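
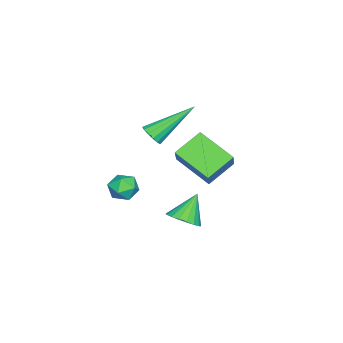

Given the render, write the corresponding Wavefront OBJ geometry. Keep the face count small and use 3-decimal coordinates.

v 2.419 -1.042 1.168
v 2.902 -1.003 1.572
v 2.518 -2.057 1.148
v 3.001 -2.018 1.552
v 2.417 -1.884 1.746
v 2.355 -1.256 1.759
v 3.065 -1.804 0.961
v 3.003 -1.176 0.974
v 3.301 -1.474 1.444
v 2.901 -1.523 1.929
v 2.519 -1.537 0.791
v 2.119 -1.586 1.276
v 0.856 -0.009 -1.16
v 1.232 0.563 -1.017
v 0.104 0.229 -0.14
v 1.01 0.672 -1.206
v 0.757 0.646 -1.386
v 0.524 0.491 -1.521
v 0.356 0.236 -1.585
v 0.288 -0.067 -1.565
v 0.332 -0.359 -1.465
v 0.479 -0.581 -1.304
v 0.702 -0.69 -1.115
v 0.955 -0.664 -0.935
v 1.188 -0.509 -0.799
v 1.355 -0.254 -0.735
v 1.424 0.049 -0.756
v 1.38 0.341 -0.856
v 1.132 -1.124 3.252
v 1.483 -0.76 3.185
v 0.088 0.104 4.468
v 1.306 -0.721 2.993
v 1.082 -0.789 2.87
v 0.872 -0.948 2.85
v 0.732 -1.154 2.938
v 0.699 -1.352 3.109
v 0.782 -1.489 3.319
v 0.959 -1.528 3.511
v 1.183 -1.459 3.633
v 1.393 -1.301 3.653
v 1.533 -1.095 3.566
v 1.566 -0.897 3.395
v -1.163 -1.142 0.634
v -2.125 -0.538 1.326
v -0.829 0.308 -0.167
v -1.79 0.912 0.526
v -0.25 -0.812 1.614
v -1.211 -0.208 2.307
v 0.085 0.638 0.814
v -0.877 1.242 1.506
f 1 12 6
f 1 6 2
f 1 2 8
f 1 8 11
f 1 11 12
f 2 6 10
f 6 12 5
f 12 11 3
f 11 8 7
f 8 2 9
f 4 10 5
f 4 5 3
f 4 3 7
f 4 7 9
f 4 9 10
f 5 10 6
f 3 5 12
f 7 3 11
f 9 7 8
f 10 9 2
f 14 13 16
f 14 16 15
f 16 13 17
f 16 17 15
f 17 13 18
f 17 18 15
f 18 13 19
f 18 19 15
f 19 13 20
f 19 20 15
f 20 13 21
f 20 21 15
f 21 13 22
f 21 22 15
f 22 13 23
f 22 23 15
f 23 13 24
f 23 24 15
f 24 13 25
f 24 25 15
f 25 13 26
f 25 26 15
f 26 13 27
f 26 27 15
f 27 13 28
f 27 28 15
f 28 13 14
f 28 14 15
f 30 29 32
f 30 32 31
f 32 29 33
f 32 33 31
f 33 29 34
f 33 34 31
f 34 29 35
f 34 35 31
f 35 29 36
f 35 36 31
f 36 29 37
f 36 37 31
f 37 29 38
f 37 38 31
f 38 29 39
f 38 39 31
f 39 29 40
f 39 40 31
f 40 29 41
f 40 41 31
f 41 29 42
f 41 42 31
f 42 29 30
f 42 30 31
f 44 46 43
f 47 44 43
f 43 46 45
f 45 47 43
f 44 50 46
f 48 44 47
f 48 50 44
f 46 50 45
f 49 47 45
f 45 50 49
f 49 48 47
f 50 48 49



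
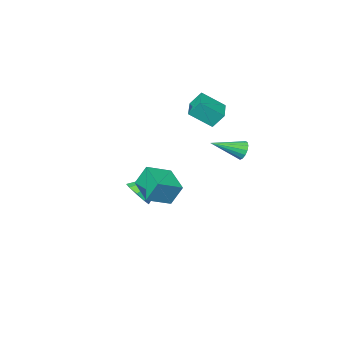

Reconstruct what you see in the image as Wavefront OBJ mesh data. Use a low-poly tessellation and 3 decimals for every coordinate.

v 1.367 -3.534 -4.048
v 1.678 -3.963 -3.504
v 0.053 -3.146 -2.992
v 1.852 -3.474 -3.466
v 1.799 -3.014 -3.702
v 1.544 -2.797 -4.099
v 1.206 -2.924 -4.473
v 0.943 -3.337 -4.648
v 0.879 -3.842 -4.542
v 1.043 -4.203 -4.206
v 1.359 -4.251 -3.796
v 2.962 0.353 -1.517
v 2.62 0.701 -0.553
v 3.336 1.688 -1.866
v 2.995 2.036 -0.902
v 4.065 0.164 -1.058
v 3.724 0.512 -0.094
v 4.44 1.499 -1.407
v 4.098 1.847 -0.443
v 0.204 2.391 0.594
v 0.451 2.519 0.179
v 1.436 1.809 1.146
v 0.476 2.722 0.337
v 0.428 2.837 0.564
v 0.32 2.832 0.799
v 0.181 2.708 0.98
v 0.048 2.5 1.057
v -0.043 2.262 1.01
v -0.068 2.059 0.851
v -0.02 1.945 0.624
v 0.088 1.95 0.389
v 0.227 2.073 0.209
v 0.359 2.281 0.132
v -1.393 -1.705 0.688
v -1.756 -1.343 1.378
v -0.602 -0.742 0.598
v -0.965 -0.379 1.288
v -0.555 -2.321 1.452
v -0.918 -1.958 2.142
v 0.236 -1.357 1.362
v -0.127 -0.995 2.052
f 2 1 4
f 2 4 3
f 4 1 5
f 4 5 3
f 5 1 6
f 5 6 3
f 6 1 7
f 6 7 3
f 7 1 8
f 7 8 3
f 8 1 9
f 8 9 3
f 9 1 10
f 9 10 3
f 10 1 11
f 10 11 3
f 11 1 2
f 11 2 3
f 13 15 12
f 16 13 12
f 12 15 14
f 14 16 12
f 13 19 15
f 17 13 16
f 17 19 13
f 15 19 14
f 18 16 14
f 14 19 18
f 18 17 16
f 19 17 18
f 21 20 23
f 21 23 22
f 23 20 24
f 23 24 22
f 24 20 25
f 24 25 22
f 25 20 26
f 25 26 22
f 26 20 27
f 26 27 22
f 27 20 28
f 27 28 22
f 28 20 29
f 28 29 22
f 29 20 30
f 29 30 22
f 30 20 31
f 30 31 22
f 31 20 32
f 31 32 22
f 32 20 33
f 32 33 22
f 33 20 21
f 33 21 22
f 35 37 34
f 38 35 34
f 34 37 36
f 36 38 34
f 35 41 37
f 39 35 38
f 39 41 35
f 37 41 36
f 40 38 36
f 36 41 40
f 40 39 38
f 41 39 40



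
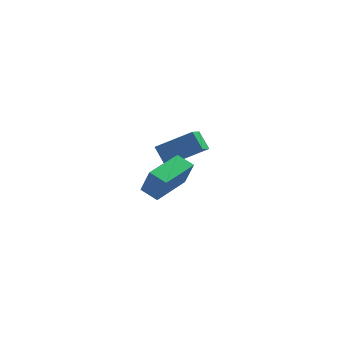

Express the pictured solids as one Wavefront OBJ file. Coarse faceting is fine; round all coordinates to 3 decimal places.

v 0.24 -3.377 -1.825
v 0.65 -3.689 -0.512
v -0.515 -2.915 -1.48
v -0.105 -3.226 -0.167
v 1.365 -1.594 -1.753
v 1.775 -1.905 -0.44
v 0.61 -1.131 -1.408
v 1.02 -1.443 -0.095
v 0.508 3.313 -3.616
v 0.223 2.426 -3.133
v 0.008 3.917 -2.802
v -0.277 3.029 -2.319
v 2.277 3.331 -2.541
v 1.992 2.443 -2.058
v 1.777 3.934 -1.727
v 1.492 3.047 -1.244
f 2 4 1
f 5 2 1
f 1 4 3
f 3 5 1
f 2 8 4
f 6 2 5
f 6 8 2
f 4 8 3
f 7 5 3
f 3 8 7
f 7 6 5
f 8 6 7
f 10 12 9
f 13 10 9
f 9 12 11
f 11 13 9
f 10 16 12
f 14 10 13
f 14 16 10
f 12 16 11
f 15 13 11
f 11 16 15
f 15 14 13
f 16 14 15



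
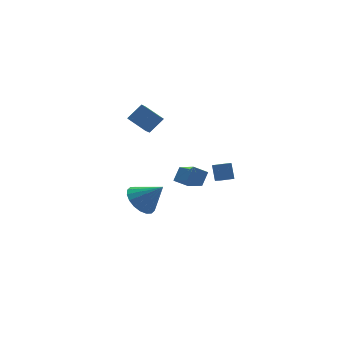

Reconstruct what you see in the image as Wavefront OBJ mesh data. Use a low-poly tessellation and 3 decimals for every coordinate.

v 3.157 3.031 -2.192
v 3.051 2.267 -1.673
v 3.302 3.613 -1.306
v 3.196 2.848 -0.787
v 3.964 2.892 -2.233
v 3.858 2.127 -1.714
v 4.109 3.473 -1.347
v 4.003 2.709 -0.828
v -0.295 3.031 4.074
v -0.851 4.053 4.653
v -1.189 2.99 3.288
v -1.745 4.012 3.868
v 0.405 3.888 3.232
v -0.151 4.91 3.812
v -0.489 3.847 2.447
v -1.045 4.869 3.026
v -0.164 0.184 0.231
v -0.119 -1.223 1.091
v -0.885 0.465 0.729
v -0.84 -0.942 1.589
v 0.42 0.582 0.851
v 0.465 -0.825 1.711
v -0.301 0.863 1.349
v -0.256 -0.544 2.209
v -3.963 -1.693 1.574
v -3.225 -1.056 1.4
v -3.077 -2.407 2.726
v -3.462 -0.85 1.71
v -3.798 -0.811 1.992
v -4.166 -0.947 2.192
v -4.495 -1.23 2.269
v -4.718 -1.606 2.208
v -4.792 -1.998 2.022
v -4.701 -2.33 1.747
v -4.465 -2.536 1.438
v -4.129 -2.575 1.155
v -3.76 -2.439 0.955
v -3.432 -2.156 0.878
v -3.209 -1.781 0.939
v -3.135 -1.388 1.125
f 2 4 1
f 5 2 1
f 1 4 3
f 3 5 1
f 2 8 4
f 6 2 5
f 6 8 2
f 4 8 3
f 7 5 3
f 3 8 7
f 7 6 5
f 8 6 7
f 10 12 9
f 13 10 9
f 9 12 11
f 11 13 9
f 10 16 12
f 14 10 13
f 14 16 10
f 12 16 11
f 15 13 11
f 11 16 15
f 15 14 13
f 16 14 15
f 18 20 17
f 21 18 17
f 17 20 19
f 19 21 17
f 18 24 20
f 22 18 21
f 22 24 18
f 20 24 19
f 23 21 19
f 19 24 23
f 23 22 21
f 24 22 23
f 26 25 28
f 26 28 27
f 28 25 29
f 28 29 27
f 29 25 30
f 29 30 27
f 30 25 31
f 30 31 27
f 31 25 32
f 31 32 27
f 32 25 33
f 32 33 27
f 33 25 34
f 33 34 27
f 34 25 35
f 34 35 27
f 35 25 36
f 35 36 27
f 36 25 37
f 36 37 27
f 37 25 38
f 37 38 27
f 38 25 39
f 38 39 27
f 39 25 40
f 39 40 27
f 40 25 26
f 40 26 27



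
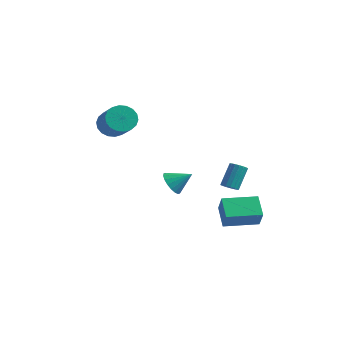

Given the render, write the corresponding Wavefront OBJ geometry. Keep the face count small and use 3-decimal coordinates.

v 3.046 1.072 -3.53
v 2.193 2.045 -2.753
v 2.564 1.559 -4.67
v 1.71 2.532 -3.893
v 4.61 2.488 -3.587
v 3.756 3.461 -2.81
v 4.127 2.975 -4.727
v 3.274 3.948 -3.95
v 1.896 -2.864 0.713
v 2.206 -2.507 0.055
v 2.844 -2.336 1.447
v 1.974 -2.26 0.179
v 1.726 -2.134 0.407
v 1.511 -2.151 0.697
v 1.373 -2.31 0.989
v 1.339 -2.579 1.227
v 1.415 -2.904 1.363
v 1.586 -3.221 1.37
v 1.819 -3.468 1.247
v 2.067 -3.595 1.018
v 2.281 -3.577 0.729
v 2.419 -3.418 0.437
v 2.453 -3.149 0.199
v 2.377 -2.824 0.063
v -3.615 -0.123 2.649
v -2.935 0.494 2.447
v -1.664 -0.521 3.628
v -2.345 -1.137 3.831
v -3.115 0.662 2.785
v -1.844 -0.353 3.966
v -3.394 0.674 3.096
v -2.124 -0.341 4.278
v -3.717 0.529 3.319
v -2.447 -0.486 4.5
v -4.02 0.255 3.409
v -2.75 -0.76 4.59
v -4.243 -0.094 3.349
v -2.972 -1.109 4.53
v -4.341 -0.449 3.15
v -3.07 -1.464 4.331
v -4.296 -0.739 2.852
v -3.025 -1.754 4.033
v -4.116 -0.907 2.514
v -2.845 -1.922 3.695
v -3.836 -0.919 2.202
v -2.566 -1.934 3.384
v -3.513 -0.774 1.98
v -2.243 -1.789 3.161
v -3.21 -0.5 1.89
v -1.94 -1.515 3.071
v -2.988 -0.151 1.95
v -1.717 -1.166 3.131
v -2.89 0.204 2.149
v -1.619 -0.811 3.33
v 2.046 3.198 -2.432
v 2.594 3.151 -2.406
v 2.621 4.155 -1.123
v 2.074 4.202 -1.148
v 2.556 3.356 -2.566
v 2.583 4.361 -1.283
v 2.401 3.525 -2.696
v 2.428 4.53 -1.412
v 2.165 3.619 -2.764
v 2.192 4.624 -1.481
v 1.902 3.617 -2.757
v 1.929 4.622 -1.473
v 1.672 3.519 -2.675
v 1.699 4.523 -1.392
v 1.527 3.347 -2.537
v 1.555 4.351 -1.254
v 1.502 3.14 -2.375
v 1.53 4.145 -1.092
v 1.602 2.948 -2.226
v 1.629 3.952 -0.943
v 1.803 2.812 -2.124
v 1.83 3.816 -0.841
v 2.06 2.765 -2.093
v 2.087 3.769 -0.81
v 2.314 2.817 -2.139
v 2.341 3.821 -0.856
v 2.507 2.956 -2.252
v 2.534 3.96 -0.969
f 2 4 1
f 5 2 1
f 1 4 3
f 3 5 1
f 2 8 4
f 6 2 5
f 6 8 2
f 4 8 3
f 7 5 3
f 3 8 7
f 7 6 5
f 8 6 7
f 10 9 12
f 10 12 11
f 12 9 13
f 12 13 11
f 13 9 14
f 13 14 11
f 14 9 15
f 14 15 11
f 15 9 16
f 15 16 11
f 16 9 17
f 16 17 11
f 17 9 18
f 17 18 11
f 18 9 19
f 18 19 11
f 19 9 20
f 19 20 11
f 20 9 21
f 20 21 11
f 21 9 22
f 21 22 11
f 22 9 23
f 22 23 11
f 23 9 24
f 23 24 11
f 24 9 10
f 24 10 11
f 26 25 29
f 26 29 27
f 27 29 30
f 27 30 28
f 29 25 31
f 29 31 30
f 30 31 32
f 30 32 28
f 31 25 33
f 31 33 32
f 32 33 34
f 32 34 28
f 33 25 35
f 33 35 34
f 34 35 36
f 34 36 28
f 35 25 37
f 35 37 36
f 36 37 38
f 36 38 28
f 37 25 39
f 37 39 38
f 38 39 40
f 38 40 28
f 39 25 41
f 39 41 40
f 40 41 42
f 40 42 28
f 41 25 43
f 41 43 42
f 42 43 44
f 42 44 28
f 43 25 45
f 43 45 44
f 44 45 46
f 44 46 28
f 45 25 47
f 45 47 46
f 46 47 48
f 46 48 28
f 47 25 49
f 47 49 48
f 48 49 50
f 48 50 28
f 49 25 51
f 49 51 50
f 50 51 52
f 50 52 28
f 51 25 53
f 51 53 52
f 52 53 54
f 52 54 28
f 53 25 26
f 53 26 54
f 54 26 27
f 54 27 28
f 56 55 59
f 56 59 57
f 57 59 60
f 57 60 58
f 59 55 61
f 59 61 60
f 60 61 62
f 60 62 58
f 61 55 63
f 61 63 62
f 62 63 64
f 62 64 58
f 63 55 65
f 63 65 64
f 64 65 66
f 64 66 58
f 65 55 67
f 65 67 66
f 66 67 68
f 66 68 58
f 67 55 69
f 67 69 68
f 68 69 70
f 68 70 58
f 69 55 71
f 69 71 70
f 70 71 72
f 70 72 58
f 71 55 73
f 71 73 72
f 72 73 74
f 72 74 58
f 73 55 75
f 73 75 74
f 74 75 76
f 74 76 58
f 75 55 77
f 75 77 76
f 76 77 78
f 76 78 58
f 77 55 79
f 77 79 78
f 78 79 80
f 78 80 58
f 79 55 81
f 79 81 80
f 80 81 82
f 80 82 58
f 81 55 56
f 81 56 82
f 82 56 57
f 82 57 58



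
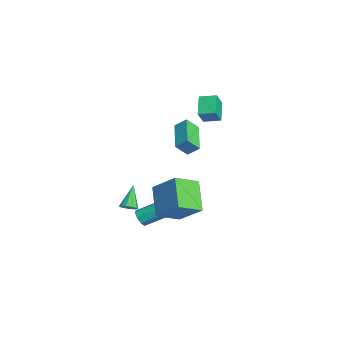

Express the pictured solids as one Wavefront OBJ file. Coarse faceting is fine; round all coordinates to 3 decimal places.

v -4.537 1.51 2.421
v -3.967 1.078 3.36
v -4.147 2.484 2.632
v -3.576 2.052 3.57
v -3.384 1.228 1.59
v -2.813 0.796 2.528
v -2.993 2.202 1.8
v -2.423 1.77 2.739
v 1.854 -3.941 -2.019
v 2.214 -4.14 -1.669
v 0.906 -3.519 -0.801
v 2.289 -3.819 -1.723
v 2.197 -3.545 -1.89
v 1.974 -3.422 -2.106
v 1.705 -3.498 -2.289
v 1.493 -3.743 -2.368
v 1.419 -4.064 -2.315
v 1.511 -4.338 -2.148
v 1.734 -4.461 -1.932
v 2.003 -4.385 -1.749
v -2.749 0.143 1.053
v -2.639 -0.579 1.821
v -2.48 0.787 1.621
v -2.37 0.065 2.389
v -0.69 -0.185 0.451
v -0.58 -0.907 1.219
v -0.421 0.459 1.019
v -0.311 -0.263 1.787
v 1.633 -3.272 -3.075
v 2.029 -3.099 -3.478
v 2.242 -1.515 -2.587
v 1.847 -1.688 -2.185
v 1.607 -2.981 -3.588
v 1.821 -1.396 -2.697
v 1.201 -3.033 -3.398
v 1.414 -1.448 -2.507
v 1.048 -3.225 -3.019
v 1.261 -1.641 -2.128
v 1.238 -3.445 -2.673
v 1.451 -1.861 -1.782
v 1.659 -3.564 -2.563
v 1.873 -1.979 -1.672
v 2.066 -3.512 -2.753
v 2.279 -1.927 -1.862
v 2.219 -3.319 -3.132
v 2.432 -1.735 -2.241
v 2.108 -2.65 -0.372
v 3.235 -1.588 0.909
v 1.593 -1.242 -1.086
v 2.72 -0.18 0.196
v 3.72 -2.74 -1.716
v 4.847 -1.678 -0.434
v 3.205 -1.332 -2.429
v 4.332 -0.27 -1.148
f 2 4 1
f 5 2 1
f 1 4 3
f 3 5 1
f 2 8 4
f 6 2 5
f 6 8 2
f 4 8 3
f 7 5 3
f 3 8 7
f 7 6 5
f 8 6 7
f 10 9 12
f 10 12 11
f 12 9 13
f 12 13 11
f 13 9 14
f 13 14 11
f 14 9 15
f 14 15 11
f 15 9 16
f 15 16 11
f 16 9 17
f 16 17 11
f 17 9 18
f 17 18 11
f 18 9 19
f 18 19 11
f 19 9 20
f 19 20 11
f 20 9 10
f 20 10 11
f 22 24 21
f 25 22 21
f 21 24 23
f 23 25 21
f 22 28 24
f 26 22 25
f 26 28 22
f 24 28 23
f 27 25 23
f 23 28 27
f 27 26 25
f 28 26 27
f 30 29 33
f 30 33 31
f 31 33 34
f 31 34 32
f 33 29 35
f 33 35 34
f 34 35 36
f 34 36 32
f 35 29 37
f 35 37 36
f 36 37 38
f 36 38 32
f 37 29 39
f 37 39 38
f 38 39 40
f 38 40 32
f 39 29 41
f 39 41 40
f 40 41 42
f 40 42 32
f 41 29 43
f 41 43 42
f 42 43 44
f 42 44 32
f 43 29 45
f 43 45 44
f 44 45 46
f 44 46 32
f 45 29 30
f 45 30 46
f 46 30 31
f 46 31 32
f 48 50 47
f 51 48 47
f 47 50 49
f 49 51 47
f 48 54 50
f 52 48 51
f 52 54 48
f 50 54 49
f 53 51 49
f 49 54 53
f 53 52 51
f 54 52 53



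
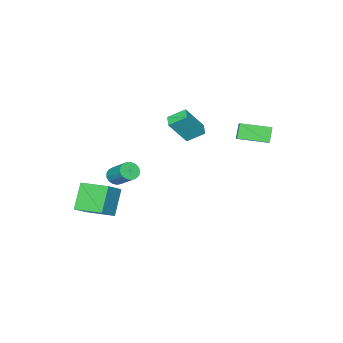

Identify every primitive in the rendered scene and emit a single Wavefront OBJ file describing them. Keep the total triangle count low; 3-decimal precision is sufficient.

v -1.433 -0.851 2.175
v -0.414 -1.289 3.742
v -2.136 -0.081 2.847
v -1.116 -0.519 4.414
v -0.904 -0.221 2.006
v 0.116 -0.659 3.573
v -1.606 0.549 2.678
v -0.587 0.111 4.245
v -3.947 3.235 2.066
v -4.459 2.951 2.95
v -2.876 4.311 3.033
v -3.388 4.028 3.916
v -2.772 1.852 2.304
v -3.284 1.569 3.187
v -1.701 2.929 3.27
v -2.213 2.645 4.154
v 2.765 -4.098 -1.87
v 3.958 -3.875 -0.938
v 2.229 -2.359 -1.601
v 3.422 -2.136 -0.669
v 3.818 -3.544 -3.351
v 5.011 -3.321 -2.419
v 3.282 -1.805 -3.082
v 4.475 -1.582 -2.15
v 1.642 -3.39 -1.214
v 2.253 -3.556 -1.121
v 2.449 -2.196 0.026
v 1.838 -2.03 -0.066
v 2.266 -3.359 -1.356
v 2.461 -2 -0.209
v 2.135 -3.17 -1.558
v 2.33 -1.81 -0.411
v 1.891 -3.031 -1.682
v 2.087 -1.671 -0.534
v 1.591 -2.974 -1.698
v 1.786 -1.614 -0.55
v 1.302 -3.013 -1.603
v 1.497 -1.653 -0.455
v 1.091 -3.138 -1.419
v 1.287 -1.778 -0.271
v 1.007 -3.32 -1.188
v 1.202 -1.96 -0.041
v 1.068 -3.519 -0.963
v 1.263 -2.159 0.184
v 1.26 -3.688 -0.796
v 1.456 -2.328 0.352
v 1.541 -3.789 -0.724
v 1.736 -2.429 0.424
v 1.844 -3.798 -0.764
v 2.04 -2.438 0.383
v 2.101 -3.714 -0.908
v 2.297 -2.354 0.24
f 2 4 1
f 5 2 1
f 1 4 3
f 3 5 1
f 2 8 4
f 6 2 5
f 6 8 2
f 4 8 3
f 7 5 3
f 3 8 7
f 7 6 5
f 8 6 7
f 10 12 9
f 13 10 9
f 9 12 11
f 11 13 9
f 10 16 12
f 14 10 13
f 14 16 10
f 12 16 11
f 15 13 11
f 11 16 15
f 15 14 13
f 16 14 15
f 18 20 17
f 21 18 17
f 17 20 19
f 19 21 17
f 18 24 20
f 22 18 21
f 22 24 18
f 20 24 19
f 23 21 19
f 19 24 23
f 23 22 21
f 24 22 23
f 26 25 29
f 26 29 27
f 27 29 30
f 27 30 28
f 29 25 31
f 29 31 30
f 30 31 32
f 30 32 28
f 31 25 33
f 31 33 32
f 32 33 34
f 32 34 28
f 33 25 35
f 33 35 34
f 34 35 36
f 34 36 28
f 35 25 37
f 35 37 36
f 36 37 38
f 36 38 28
f 37 25 39
f 37 39 38
f 38 39 40
f 38 40 28
f 39 25 41
f 39 41 40
f 40 41 42
f 40 42 28
f 41 25 43
f 41 43 42
f 42 43 44
f 42 44 28
f 43 25 45
f 43 45 44
f 44 45 46
f 44 46 28
f 45 25 47
f 45 47 46
f 46 47 48
f 46 48 28
f 47 25 49
f 47 49 48
f 48 49 50
f 48 50 28
f 49 25 51
f 49 51 50
f 50 51 52
f 50 52 28
f 51 25 26
f 51 26 52
f 52 26 27
f 52 27 28



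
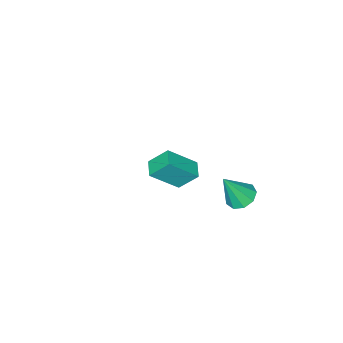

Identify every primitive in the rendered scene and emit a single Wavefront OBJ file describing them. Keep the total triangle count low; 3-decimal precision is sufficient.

v -3.489 -2.282 -2.933
v -3.059 -1.976 -3.481
v -3.331 -1.238 -2.227
v -3.558 -1.85 -3.555
v -4.025 -1.926 -3.339
v -4.24 -2.169 -2.932
v -4.104 -2.464 -2.527
v -3.68 -2.674 -2.311
v -3.167 -2.7 -2.387
v -2.804 -2.531 -2.718
v -2.761 -2.245 -3.15
v -3.883 2.411 -2.262
v -3.37 3.123 -2.322
v -3.037 1.949 -0.498
v -3.882 3.262 -2.039
v -4.396 3.003 -1.861
v -4.669 2.467 -1.87
v -4.575 1.905 -2.063
v -4.157 1.579 -2.349
v -3.611 1.643 -2.594
v -3.192 2.066 -2.684
v -3.097 2.651 -2.576
v 0.16 1.963 2.439
v 1.335 1.18 3.71
v -0.431 2.684 3.43
v 0.744 1.9 4.701
v 0.776 2.66 2.299
v 1.951 1.876 3.57
v 0.185 3.38 3.29
v 1.36 2.597 4.561
f 2 1 4
f 2 4 3
f 4 1 5
f 4 5 3
f 5 1 6
f 5 6 3
f 6 1 7
f 6 7 3
f 7 1 8
f 7 8 3
f 8 1 9
f 8 9 3
f 9 1 10
f 9 10 3
f 10 1 11
f 10 11 3
f 11 1 2
f 11 2 3
f 13 12 15
f 13 15 14
f 15 12 16
f 15 16 14
f 16 12 17
f 16 17 14
f 17 12 18
f 17 18 14
f 18 12 19
f 18 19 14
f 19 12 20
f 19 20 14
f 20 12 21
f 20 21 14
f 21 12 22
f 21 22 14
f 22 12 13
f 22 13 14
f 24 26 23
f 27 24 23
f 23 26 25
f 25 27 23
f 24 30 26
f 28 24 27
f 28 30 24
f 26 30 25
f 29 27 25
f 25 30 29
f 29 28 27
f 30 28 29



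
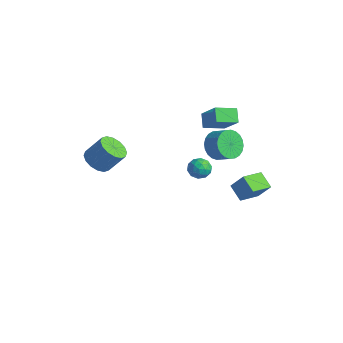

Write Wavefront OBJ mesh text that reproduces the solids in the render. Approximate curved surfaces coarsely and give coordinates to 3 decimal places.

v -1.353 3.14 1.691
v -0.063 3.103 3.003
v -0.919 4.423 1.3
v 0.371 4.386 2.612
v -0.691 2.714 1.028
v 0.599 2.677 2.34
v -0.257 3.997 0.637
v 1.033 3.96 1.949
v -1.502 -4.293 0.957
v -0.735 -4.812 0.864
v -0.092 -4.085 2.111
v -0.858 -3.567 2.203
v -0.655 -4.421 0.594
v -0.012 -3.694 1.841
v -0.801 -3.996 0.422
v -0.158 -3.269 1.669
v -1.135 -3.651 0.393
v -0.492 -2.924 1.64
v -1.567 -3.478 0.515
v -0.924 -2.751 1.762
v -1.982 -3.523 0.755
v -1.339 -2.796 2.002
v -2.268 -3.775 1.049
v -1.625 -3.048 2.296
v -2.348 -4.166 1.319
v -1.705 -3.439 2.566
v -2.202 -4.591 1.491
v -1.559 -3.864 2.738
v -1.868 -4.936 1.52
v -1.225 -4.209 2.767
v -1.436 -5.109 1.398
v -0.793 -4.382 2.645
v -1.021 -5.064 1.158
v -0.378 -4.337 2.405
v 2.962 2.581 -3.162
v 1.946 2.682 -2.533
v 2.872 4.019 -3.54
v 1.855 4.121 -2.911
v 3.685 2.919 -2.049
v 2.668 3.021 -1.42
v 3.594 4.358 -2.427
v 2.578 4.459 -1.798
v 2.179 1.451 1.816
v 2.716 1.357 0.978
v 3.637 1.555 1.545
v 3.101 1.649 2.384
v 2.636 1.739 0.975
v 3.557 1.937 1.542
v 2.486 2.077 1.1
v 3.408 2.275 1.667
v 2.29 2.32 1.334
v 3.211 2.518 1.901
v 2.077 2.43 1.641
v 2.998 2.628 2.209
v 1.879 2.392 1.976
v 2.801 2.589 2.543
v 1.728 2.21 2.286
v 2.649 2.408 2.853
v 1.645 1.913 2.524
v 2.566 2.11 3.092
v 1.643 1.545 2.655
v 2.564 1.743 3.222
v 1.723 1.163 2.658
v 2.644 1.361 3.225
v 1.872 0.825 2.533
v 2.794 1.023 3.1
v 2.069 0.582 2.299
v 2.99 0.78 2.866
v 2.282 0.472 1.991
v 3.203 0.67 2.559
v 2.479 0.511 1.657
v 3.401 0.708 2.224
v 2.631 0.692 1.347
v 3.552 0.89 1.914
v 2.714 0.99 1.108
v 3.635 1.187 1.676
v 1.518 0.561 0.639
v 2.101 0.963 0.402
v 2.039 -0.443 0.218
v 2.622 -0.041 -0.019
v 2.504 -0.132 0.712
v 2.182 0.489 0.973
v 1.958 0.031 -0.353
v 1.636 0.652 -0.092
v 2.373 0.636 -0.211
v 2.71 0.535 0.447
v 1.43 -0.015 0.173
v 1.767 -0.116 0.831
v 1.763 0.85 0.558
v 2.377 -0.33 0.062
v 2.307 -0.384 0.492
v 2.65 -0.148 0.353
v 1.811 0.571 0.893
v 2.154 0.808 0.754
v 2.391 0.164 0.936
v 1.986 -0.288 -0.134
v 2.329 -0.051 -0.273
v 1.49 0.668 0.267
v 1.833 0.904 0.128
v 1.749 0.356 -0.316
v 2.266 0.894 0.058
v 2.572 0.304 -0.19
v 2.182 0.346 -0.386
v 1.993 0.711 -0.233
v 2.464 0.835 0.445
v 2.771 0.244 0.197
v 2.701 0.191 0.627
v 2.512 0.556 0.78
v 2.624 0.642 0.085
v 1.369 0.276 0.423
v 1.676 -0.315 0.175
v 1.628 -0.036 -0.16
v 1.439 0.329 -0.007
v 1.568 0.216 0.81
v 1.874 -0.374 0.562
v 2.147 -0.191 0.853
v 1.958 0.174 1.006
v 1.516 -0.122 0.535
f 2 4 1
f 5 2 1
f 1 4 3
f 3 5 1
f 2 8 4
f 6 2 5
f 6 8 2
f 4 8 3
f 7 5 3
f 3 8 7
f 7 6 5
f 8 6 7
f 10 9 13
f 10 13 11
f 11 13 14
f 11 14 12
f 13 9 15
f 13 15 14
f 14 15 16
f 14 16 12
f 15 9 17
f 15 17 16
f 16 17 18
f 16 18 12
f 17 9 19
f 17 19 18
f 18 19 20
f 18 20 12
f 19 9 21
f 19 21 20
f 20 21 22
f 20 22 12
f 21 9 23
f 21 23 22
f 22 23 24
f 22 24 12
f 23 9 25
f 23 25 24
f 24 25 26
f 24 26 12
f 25 9 27
f 25 27 26
f 26 27 28
f 26 28 12
f 27 9 29
f 27 29 28
f 28 29 30
f 28 30 12
f 29 9 31
f 29 31 30
f 30 31 32
f 30 32 12
f 31 9 33
f 31 33 32
f 32 33 34
f 32 34 12
f 33 9 10
f 33 10 34
f 34 10 11
f 34 11 12
f 36 38 35
f 39 36 35
f 35 38 37
f 37 39 35
f 36 42 38
f 40 36 39
f 40 42 36
f 38 42 37
f 41 39 37
f 37 42 41
f 41 40 39
f 42 40 41
f 44 43 47
f 44 47 45
f 45 47 48
f 45 48 46
f 47 43 49
f 47 49 48
f 48 49 50
f 48 50 46
f 49 43 51
f 49 51 50
f 50 51 52
f 50 52 46
f 51 43 53
f 51 53 52
f 52 53 54
f 52 54 46
f 53 43 55
f 53 55 54
f 54 55 56
f 54 56 46
f 55 43 57
f 55 57 56
f 56 57 58
f 56 58 46
f 57 43 59
f 57 59 58
f 58 59 60
f 58 60 46
f 59 43 61
f 59 61 60
f 60 61 62
f 60 62 46
f 61 43 63
f 61 63 62
f 62 63 64
f 62 64 46
f 63 43 65
f 63 65 64
f 64 65 66
f 64 66 46
f 65 43 67
f 65 67 66
f 66 67 68
f 66 68 46
f 67 43 69
f 67 69 68
f 68 69 70
f 68 70 46
f 69 43 71
f 69 71 70
f 70 71 72
f 70 72 46
f 71 43 73
f 71 73 72
f 72 73 74
f 72 74 46
f 73 43 75
f 73 75 74
f 74 75 76
f 74 76 46
f 75 43 44
f 75 44 76
f 76 44 45
f 76 45 46
f 77 114 93
f 114 88 117
f 93 117 82
f 114 117 93
f 77 93 89
f 93 82 94
f 89 94 78
f 93 94 89
f 77 89 98
f 89 78 99
f 98 99 84
f 89 99 98
f 77 98 110
f 98 84 113
f 110 113 87
f 98 113 110
f 77 110 114
f 110 87 118
f 114 118 88
f 110 118 114
f 78 94 105
f 94 82 108
f 105 108 86
f 94 108 105
f 82 117 95
f 117 88 116
f 95 116 81
f 117 116 95
f 88 118 115
f 118 87 111
f 115 111 79
f 118 111 115
f 87 113 112
f 113 84 100
f 112 100 83
f 113 100 112
f 84 99 104
f 99 78 101
f 104 101 85
f 99 101 104
f 80 106 92
f 106 86 107
f 92 107 81
f 106 107 92
f 80 92 90
f 92 81 91
f 90 91 79
f 92 91 90
f 80 90 97
f 90 79 96
f 97 96 83
f 90 96 97
f 80 97 102
f 97 83 103
f 102 103 85
f 97 103 102
f 80 102 106
f 102 85 109
f 106 109 86
f 102 109 106
f 81 107 95
f 107 86 108
f 95 108 82
f 107 108 95
f 79 91 115
f 91 81 116
f 115 116 88
f 91 116 115
f 83 96 112
f 96 79 111
f 112 111 87
f 96 111 112
f 85 103 104
f 103 83 100
f 104 100 84
f 103 100 104
f 86 109 105
f 109 85 101
f 105 101 78
f 109 101 105



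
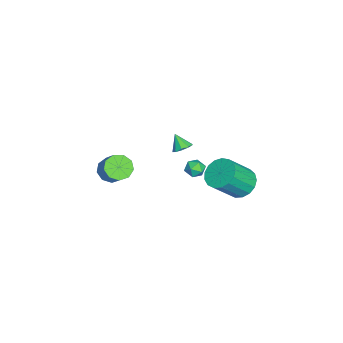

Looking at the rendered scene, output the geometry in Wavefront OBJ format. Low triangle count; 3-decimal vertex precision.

v -1.066 -3.831 -2.98
v -0.345 -4.267 -3.349
v 0.647 -3.625 -2.169
v -0.074 -3.189 -1.8
v -0.407 -3.697 -3.607
v 0.585 -3.055 -2.428
v -0.777 -3.189 -3.572
v 0.215 -2.547 -2.393
v -1.283 -2.982 -3.26
v -0.29 -2.34 -2.08
v -1.687 -3.172 -2.816
v -0.694 -2.53 -1.637
v -1.801 -3.67 -2.449
v -0.808 -3.028 -1.27
v -1.571 -4.244 -2.331
v -0.578 -3.602 -1.151
v -1.105 -4.624 -2.516
v -0.112 -3.982 -1.336
v -0.621 -4.634 -2.918
v 0.372 -3.992 -1.738
v -2.467 0.229 -1.569
v -2.138 0.648 -1.162
v -2.893 -0.309 -0.671
v -2.553 0.816 -1.257
v -2.928 0.71 -1.499
v -3.088 0.379 -1.773
v -2.957 -0.022 -1.951
v -2.597 -0.305 -1.951
v -2.176 -0.339 -1.772
v -1.892 -0.106 -1.498
v -1.877 0.283 -1.257
v 0.199 1.492 -0.235
v 0.532 2.042 -0.47
v 0.988 0.838 -0.65
v 1.321 1.388 -0.885
v 1.283 1.272 -0.212
v 0.795 1.677 0.044
v 0.725 1.203 -1.164
v 0.237 1.608 -0.908
v 0.856 1.863 -1.044
v 1.201 1.906 -0.455
v 0.319 0.974 -0.665
v 0.664 1.017 -0.076
v 1.446 4.206 -0.92
v 2.264 3.988 -1.574
v 3.232 2.877 0.005
v 2.414 3.094 0.66
v 2.401 4.427 -1.349
v 3.369 3.316 0.231
v 2.319 4.816 -1.025
v 3.287 3.704 0.554
v 2.037 5.064 -0.677
v 3.005 3.953 0.902
v 1.62 5.116 -0.385
v 2.587 4.005 1.194
v 1.163 4.96 -0.215
v 2.13 3.848 1.364
v 0.771 4.63 -0.207
v 1.738 3.519 1.372
v 0.533 4.204 -0.362
v 1.501 3.092 1.218
v 0.505 3.777 -0.644
v 1.473 2.666 0.935
v 0.693 3.449 -0.99
v 1.66 2.338 0.589
v 1.053 3.295 -1.32
v 2.02 2.183 0.26
v 1.503 3.348 -1.558
v 2.471 2.237 0.022
v 1.94 3.599 -1.649
v 2.908 2.487 -0.07
f 2 1 5
f 2 5 3
f 3 5 6
f 3 6 4
f 5 1 7
f 5 7 6
f 6 7 8
f 6 8 4
f 7 1 9
f 7 9 8
f 8 9 10
f 8 10 4
f 9 1 11
f 9 11 10
f 10 11 12
f 10 12 4
f 11 1 13
f 11 13 12
f 12 13 14
f 12 14 4
f 13 1 15
f 13 15 14
f 14 15 16
f 14 16 4
f 15 1 17
f 15 17 16
f 16 17 18
f 16 18 4
f 17 1 19
f 17 19 18
f 18 19 20
f 18 20 4
f 19 1 2
f 19 2 20
f 20 2 3
f 20 3 4
f 22 21 24
f 22 24 23
f 24 21 25
f 24 25 23
f 25 21 26
f 25 26 23
f 26 21 27
f 26 27 23
f 27 21 28
f 27 28 23
f 28 21 29
f 28 29 23
f 29 21 30
f 29 30 23
f 30 21 31
f 30 31 23
f 31 21 22
f 31 22 23
f 32 43 37
f 32 37 33
f 32 33 39
f 32 39 42
f 32 42 43
f 33 37 41
f 37 43 36
f 43 42 34
f 42 39 38
f 39 33 40
f 35 41 36
f 35 36 34
f 35 34 38
f 35 38 40
f 35 40 41
f 36 41 37
f 34 36 43
f 38 34 42
f 40 38 39
f 41 40 33
f 45 44 48
f 45 48 46
f 46 48 49
f 46 49 47
f 48 44 50
f 48 50 49
f 49 50 51
f 49 51 47
f 50 44 52
f 50 52 51
f 51 52 53
f 51 53 47
f 52 44 54
f 52 54 53
f 53 54 55
f 53 55 47
f 54 44 56
f 54 56 55
f 55 56 57
f 55 57 47
f 56 44 58
f 56 58 57
f 57 58 59
f 57 59 47
f 58 44 60
f 58 60 59
f 59 60 61
f 59 61 47
f 60 44 62
f 60 62 61
f 61 62 63
f 61 63 47
f 62 44 64
f 62 64 63
f 63 64 65
f 63 65 47
f 64 44 66
f 64 66 65
f 65 66 67
f 65 67 47
f 66 44 68
f 66 68 67
f 67 68 69
f 67 69 47
f 68 44 70
f 68 70 69
f 69 70 71
f 69 71 47
f 70 44 45
f 70 45 71
f 71 45 46
f 71 46 47



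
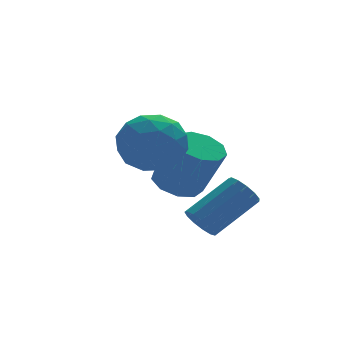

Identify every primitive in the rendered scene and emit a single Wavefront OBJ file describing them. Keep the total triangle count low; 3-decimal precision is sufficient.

v 1.091 2.141 -1.332
v 2.087 1.532 -0.911
v -0.087 1.048 -0.129
v 0.909 0.439 0.292
v 0.746 1.635 0.58
v 1.474 2.31 -0.164
v 0.526 0.27 -0.876
v 1.254 0.945 -1.62
v 1.738 0.375 -0.629
v 1.874 1.219 0.27
v 0.126 1.361 -1.31
v 0.262 2.205 -0.411
v 1.692 1.933 -1.227
v 0.308 0.647 0.187
v 0.212 1.35 0.356
v 0.797 0.992 0.604
v 1.332 2.39 -0.788
v 1.917 2.032 -0.541
v 1.129 2.092 0.335
v 0.083 0.548 -0.499
v 0.668 0.19 -0.252
v 1.203 1.588 -1.644
v 1.788 1.23 -1.396
v 0.871 0.488 -1.375
v 2.072 0.895 -0.814
v 1.38 0.252 -0.107
v 1.155 0.153 -0.793
v 1.583 0.55 -1.231
v 2.152 1.391 -0.286
v 1.46 0.748 0.422
v 1.364 1.451 0.591
v 1.792 1.848 0.154
v 1.947 0.711 -0.12
v 0.54 1.832 -1.462
v -0.152 1.189 -0.754
v 0.208 0.732 -1.194
v 0.636 1.129 -1.631
v 0.62 2.328 -0.933
v -0.072 1.685 -0.226
v 0.417 2.03 0.191
v 0.845 2.427 -0.247
v 0.053 1.869 -0.92
v 2.579 1.102 -4.261
v 2.969 1.158 -4.839
v 4.652 1.413 -3.678
v 4.261 1.358 -3.099
v 2.852 1.524 -4.748
v 4.534 1.779 -3.587
v 2.647 1.755 -4.503
v 4.33 2.011 -3.342
v 2.421 1.78 -4.181
v 4.104 2.035 -3.02
v 2.245 1.589 -3.884
v 3.928 1.844 -2.723
v 2.175 1.244 -3.707
v 3.857 1.499 -2.545
v 2.233 0.854 -3.705
v 3.915 1.109 -2.544
v 2.401 0.543 -3.88
v 4.083 0.798 -2.719
v 2.625 0.409 -4.176
v 4.308 0.664 -3.014
v 2.835 0.496 -4.498
v 4.517 0.751 -3.337
v 2.963 0.775 -4.745
v 4.645 1.03 -3.584
v 2.831 3.581 -3.379
v 3.736 3.788 -3.528
v 4.233 2.966 -1.649
v 3.329 2.759 -1.501
v 3.443 4.28 -3.235
v 3.94 3.458 -1.357
v 2.864 4.445 -3.01
v 3.361 3.623 -1.131
v 2.27 4.205 -2.957
v 2.767 3.384 -1.079
v 1.938 3.674 -3.102
v 2.435 2.852 -1.224
v 2.024 3.099 -3.377
v 2.522 2.277 -1.498
v 2.489 2.749 -3.652
v 2.986 1.928 -1.774
v 3.113 2.789 -3.8
v 3.61 1.967 -1.922
v 3.606 3.199 -3.751
v 4.103 2.377 -1.873
f 1 38 17
f 38 12 41
f 17 41 6
f 38 41 17
f 1 17 13
f 17 6 18
f 13 18 2
f 17 18 13
f 1 13 22
f 13 2 23
f 22 23 8
f 13 23 22
f 1 22 34
f 22 8 37
f 34 37 11
f 22 37 34
f 1 34 38
f 34 11 42
f 38 42 12
f 34 42 38
f 2 18 29
f 18 6 32
f 29 32 10
f 18 32 29
f 6 41 19
f 41 12 40
f 19 40 5
f 41 40 19
f 12 42 39
f 42 11 35
f 39 35 3
f 42 35 39
f 11 37 36
f 37 8 24
f 36 24 7
f 37 24 36
f 8 23 28
f 23 2 25
f 28 25 9
f 23 25 28
f 4 30 16
f 30 10 31
f 16 31 5
f 30 31 16
f 4 16 14
f 16 5 15
f 14 15 3
f 16 15 14
f 4 14 21
f 14 3 20
f 21 20 7
f 14 20 21
f 4 21 26
f 21 7 27
f 26 27 9
f 21 27 26
f 4 26 30
f 26 9 33
f 30 33 10
f 26 33 30
f 5 31 19
f 31 10 32
f 19 32 6
f 31 32 19
f 3 15 39
f 15 5 40
f 39 40 12
f 15 40 39
f 7 20 36
f 20 3 35
f 36 35 11
f 20 35 36
f 9 27 28
f 27 7 24
f 28 24 8
f 27 24 28
f 10 33 29
f 33 9 25
f 29 25 2
f 33 25 29
f 44 43 47
f 44 47 45
f 45 47 48
f 45 48 46
f 47 43 49
f 47 49 48
f 48 49 50
f 48 50 46
f 49 43 51
f 49 51 50
f 50 51 52
f 50 52 46
f 51 43 53
f 51 53 52
f 52 53 54
f 52 54 46
f 53 43 55
f 53 55 54
f 54 55 56
f 54 56 46
f 55 43 57
f 55 57 56
f 56 57 58
f 56 58 46
f 57 43 59
f 57 59 58
f 58 59 60
f 58 60 46
f 59 43 61
f 59 61 60
f 60 61 62
f 60 62 46
f 61 43 63
f 61 63 62
f 62 63 64
f 62 64 46
f 63 43 65
f 63 65 64
f 64 65 66
f 64 66 46
f 65 43 44
f 65 44 66
f 66 44 45
f 66 45 46
f 68 67 71
f 68 71 69
f 69 71 72
f 69 72 70
f 71 67 73
f 71 73 72
f 72 73 74
f 72 74 70
f 73 67 75
f 73 75 74
f 74 75 76
f 74 76 70
f 75 67 77
f 75 77 76
f 76 77 78
f 76 78 70
f 77 67 79
f 77 79 78
f 78 79 80
f 78 80 70
f 79 67 81
f 79 81 80
f 80 81 82
f 80 82 70
f 81 67 83
f 81 83 82
f 82 83 84
f 82 84 70
f 83 67 85
f 83 85 84
f 84 85 86
f 84 86 70
f 85 67 68
f 85 68 86
f 86 68 69
f 86 69 70



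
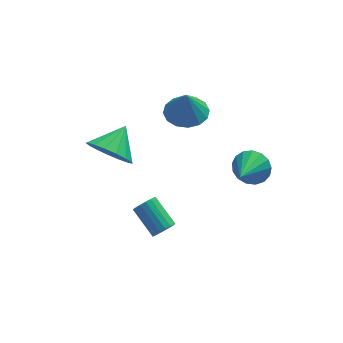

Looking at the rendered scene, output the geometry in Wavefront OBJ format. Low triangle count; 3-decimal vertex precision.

v 1.709 3.942 2.149
v 2.471 3.36 2.108
v 1.671 3.798 3.471
v 2.661 3.816 2.163
v 2.595 4.306 2.214
v 2.292 4.698 2.248
v 1.832 4.888 2.255
v 1.34 4.824 2.234
v 0.947 4.524 2.19
v 0.757 4.067 2.136
v 0.823 3.577 2.084
v 1.126 3.185 2.051
v 1.585 2.996 2.043
v 2.078 3.059 2.064
v -0.029 0.148 -1.709
v 0.473 0.29 -1.537
v -0.108 1.434 -0.78
v -0.611 1.292 -0.951
v 0.443 0.424 -1.762
v -0.138 1.567 -1.004
v 0.305 0.494 -1.975
v -0.276 1.638 -1.217
v 0.09 0.485 -2.126
v -0.491 1.629 -1.369
v -0.152 0.399 -2.182
v -0.733 1.543 -1.425
v -0.367 0.256 -2.13
v -0.948 1.4 -1.372
v -0.504 0.088 -1.981
v -1.085 1.231 -1.223
v -0.532 -0.067 -1.77
v -1.113 1.077 -1.012
v -0.445 -0.172 -1.544
v -1.026 0.972 -0.787
v -0.263 -0.204 -1.357
v -0.844 0.94 -0.599
v -0.028 -0.155 -1.25
v -0.609 0.989 -0.492
v 0.207 -0.037 -1.248
v -0.374 1.107 -0.49
v 0.388 0.124 -1.352
v -0.193 1.268 -0.594
v -1.712 2.959 1.042
v -1.261 3.3 0.121
v -0.848 3.861 1.798
v -1.658 3.623 0.191
v -2.068 3.794 0.455
v -2.397 3.773 0.854
v -2.568 3.567 1.296
v -2.544 3.221 1.679
v -2.328 2.815 1.917
v -1.972 2.443 1.954
v -1.556 2.188 1.782
v -1.176 2.111 1.44
v -0.919 2.227 1.007
v -0.843 2.512 0.582
v -0.966 2.899 0.263
v 3.525 0.08 1.955
v 3.966 0.259 2.623
v 2.755 -1.12 2.785
v 3.648 0.487 2.656
v 3.302 0.621 2.529
v 3.007 0.631 2.27
v 2.831 0.515 1.939
v 2.814 0.299 1.611
v 2.96 0.033 1.363
v 3.236 -0.222 1.25
v 3.578 -0.409 1.298
v 3.908 -0.483 1.497
v 4.15 -0.428 1.801
v 4.25 -0.258 2.14
v 4.183 -0.009 2.436
f 2 1 4
f 2 4 3
f 4 1 5
f 4 5 3
f 5 1 6
f 5 6 3
f 6 1 7
f 6 7 3
f 7 1 8
f 7 8 3
f 8 1 9
f 8 9 3
f 9 1 10
f 9 10 3
f 10 1 11
f 10 11 3
f 11 1 12
f 11 12 3
f 12 1 13
f 12 13 3
f 13 1 14
f 13 14 3
f 14 1 2
f 14 2 3
f 16 15 19
f 16 19 17
f 17 19 20
f 17 20 18
f 19 15 21
f 19 21 20
f 20 21 22
f 20 22 18
f 21 15 23
f 21 23 22
f 22 23 24
f 22 24 18
f 23 15 25
f 23 25 24
f 24 25 26
f 24 26 18
f 25 15 27
f 25 27 26
f 26 27 28
f 26 28 18
f 27 15 29
f 27 29 28
f 28 29 30
f 28 30 18
f 29 15 31
f 29 31 30
f 30 31 32
f 30 32 18
f 31 15 33
f 31 33 32
f 32 33 34
f 32 34 18
f 33 15 35
f 33 35 34
f 34 35 36
f 34 36 18
f 35 15 37
f 35 37 36
f 36 37 38
f 36 38 18
f 37 15 39
f 37 39 38
f 38 39 40
f 38 40 18
f 39 15 41
f 39 41 40
f 40 41 42
f 40 42 18
f 41 15 16
f 41 16 42
f 42 16 17
f 42 17 18
f 44 43 46
f 44 46 45
f 46 43 47
f 46 47 45
f 47 43 48
f 47 48 45
f 48 43 49
f 48 49 45
f 49 43 50
f 49 50 45
f 50 43 51
f 50 51 45
f 51 43 52
f 51 52 45
f 52 43 53
f 52 53 45
f 53 43 54
f 53 54 45
f 54 43 55
f 54 55 45
f 55 43 56
f 55 56 45
f 56 43 57
f 56 57 45
f 57 43 44
f 57 44 45
f 59 58 61
f 59 61 60
f 61 58 62
f 61 62 60
f 62 58 63
f 62 63 60
f 63 58 64
f 63 64 60
f 64 58 65
f 64 65 60
f 65 58 66
f 65 66 60
f 66 58 67
f 66 67 60
f 67 58 68
f 67 68 60
f 68 58 69
f 68 69 60
f 69 58 70
f 69 70 60
f 70 58 71
f 70 71 60
f 71 58 72
f 71 72 60
f 72 58 59
f 72 59 60



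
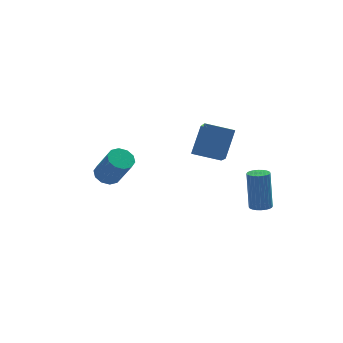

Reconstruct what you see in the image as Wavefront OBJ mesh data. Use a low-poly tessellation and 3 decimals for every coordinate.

v 3.568 -2.441 -3.16
v 4.021 -2.17 -3.218
v 4.004 -1.729 -1.277
v 3.552 -1.999 -1.22
v 3.88 -2.022 -3.253
v 3.864 -1.581 -1.312
v 3.693 -1.938 -3.273
v 3.676 -1.497 -1.333
v 3.486 -1.93 -3.277
v 3.469 -1.489 -1.337
v 3.292 -2 -3.263
v 3.275 -1.559 -1.322
v 3.14 -2.137 -3.233
v 3.123 -1.696 -1.293
v 3.053 -2.321 -3.192
v 3.036 -1.879 -1.252
v 3.045 -2.522 -3.146
v 3.028 -2.081 -1.206
v 3.116 -2.711 -3.103
v 3.099 -2.27 -1.162
v 3.256 -2.859 -3.068
v 3.24 -2.418 -1.127
v 3.444 -2.943 -3.047
v 3.427 -2.502 -1.107
v 3.651 -2.951 -3.043
v 3.634 -2.51 -1.103
v 3.845 -2.881 -3.058
v 3.828 -2.44 -1.117
v 3.997 -2.744 -3.087
v 3.98 -2.303 -1.147
v 4.084 -2.561 -3.128
v 4.067 -2.119 -1.188
v 4.092 -2.359 -3.174
v 4.075 -1.918 -1.234
v 3.254 3.428 -3.604
v 3 1.672 -2.39
v 1.892 3.893 -3.217
v 1.638 2.137 -2.003
v 3.922 4.263 -2.257
v 3.668 2.507 -1.043
v 2.56 4.728 -1.87
v 2.306 2.972 -0.656
v -2.554 1.92 -2.822
v -1.934 1.826 -3.087
v -1.427 0.985 -1.602
v -2.046 1.08 -1.338
v -1.933 2.192 -2.88
v -1.426 1.351 -1.396
v -2.168 2.454 -2.652
v -1.661 1.613 -1.167
v -2.551 2.512 -2.488
v -2.044 1.672 -1.003
v -2.935 2.345 -2.452
v -2.428 1.504 -0.967
v -3.173 2.015 -2.558
v -2.666 1.174 -1.073
v -3.174 1.649 -2.764
v -2.667 0.808 -1.28
v -2.939 1.387 -2.993
v -2.432 0.546 -1.508
v -2.556 1.328 -3.157
v -2.049 0.488 -1.672
v -2.172 1.496 -3.193
v -1.665 0.655 -1.708
f 2 1 5
f 2 5 3
f 3 5 6
f 3 6 4
f 5 1 7
f 5 7 6
f 6 7 8
f 6 8 4
f 7 1 9
f 7 9 8
f 8 9 10
f 8 10 4
f 9 1 11
f 9 11 10
f 10 11 12
f 10 12 4
f 11 1 13
f 11 13 12
f 12 13 14
f 12 14 4
f 13 1 15
f 13 15 14
f 14 15 16
f 14 16 4
f 15 1 17
f 15 17 16
f 16 17 18
f 16 18 4
f 17 1 19
f 17 19 18
f 18 19 20
f 18 20 4
f 19 1 21
f 19 21 20
f 20 21 22
f 20 22 4
f 21 1 23
f 21 23 22
f 22 23 24
f 22 24 4
f 23 1 25
f 23 25 24
f 24 25 26
f 24 26 4
f 25 1 27
f 25 27 26
f 26 27 28
f 26 28 4
f 27 1 29
f 27 29 28
f 28 29 30
f 28 30 4
f 29 1 31
f 29 31 30
f 30 31 32
f 30 32 4
f 31 1 33
f 31 33 32
f 32 33 34
f 32 34 4
f 33 1 2
f 33 2 34
f 34 2 3
f 34 3 4
f 36 38 35
f 39 36 35
f 35 38 37
f 37 39 35
f 36 42 38
f 40 36 39
f 40 42 36
f 38 42 37
f 41 39 37
f 37 42 41
f 41 40 39
f 42 40 41
f 44 43 47
f 44 47 45
f 45 47 48
f 45 48 46
f 47 43 49
f 47 49 48
f 48 49 50
f 48 50 46
f 49 43 51
f 49 51 50
f 50 51 52
f 50 52 46
f 51 43 53
f 51 53 52
f 52 53 54
f 52 54 46
f 53 43 55
f 53 55 54
f 54 55 56
f 54 56 46
f 55 43 57
f 55 57 56
f 56 57 58
f 56 58 46
f 57 43 59
f 57 59 58
f 58 59 60
f 58 60 46
f 59 43 61
f 59 61 60
f 60 61 62
f 60 62 46
f 61 43 63
f 61 63 62
f 62 63 64
f 62 64 46
f 63 43 44
f 63 44 64
f 64 44 45
f 64 45 46



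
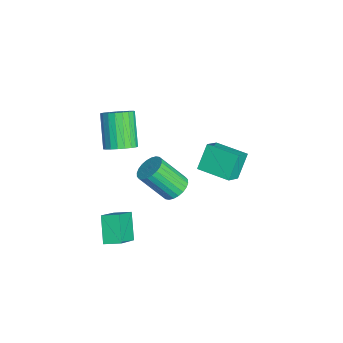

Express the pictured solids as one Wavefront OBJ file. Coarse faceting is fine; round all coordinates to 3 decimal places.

v 0.112 0.802 -0.349
v 0.887 0.853 -0.157
v 0.583 -0.411 1.402
v -0.192 -0.462 1.209
v 0.767 1.088 0.01
v 0.463 -0.176 1.569
v 0.547 1.279 0.122
v 0.243 0.015 1.681
v 0.261 1.398 0.163
v -0.042 0.134 1.722
v -0.047 1.426 0.125
v -0.351 0.162 1.684
v -0.332 1.359 0.016
v -0.635 0.095 1.575
v -0.549 1.207 -0.15
v -0.852 -0.057 1.409
v -0.665 0.994 -0.346
v -0.969 -0.271 1.213
v -0.663 0.751 -0.542
v -0.967 -0.513 1.017
v -0.543 0.516 -0.709
v -0.847 -0.748 0.85
v -0.323 0.325 -0.821
v -0.627 -0.939 0.738
v -0.038 0.206 -0.862
v -0.341 -1.058 0.697
v 0.271 0.178 -0.824
v -0.033 -1.086 0.735
v 0.555 0.245 -0.715
v 0.252 -1.019 0.844
v 0.772 0.397 -0.549
v 0.469 -0.867 1.01
v 0.889 0.611 -0.353
v 0.585 -0.654 1.206
v -1.057 -2.204 -3.375
v 0.165 -2.925 -2.127
v -0.792 -1.317 -3.121
v 0.43 -2.038 -1.873
v 0.11 -2.222 -4.527
v 1.332 -2.943 -3.279
v 0.375 -1.335 -4.273
v 1.597 -2.056 -3.025
v -2.998 2.291 -2.248
v -3.78 2.9 -1.005
v -3.865 2.906 -3.095
v -4.647 3.516 -1.852
v -1.913 3.764 -2.288
v -2.695 4.374 -1.045
v -2.78 4.38 -3.135
v -3.562 4.989 -1.892
v -1.406 -1.743 1.761
v -0.9 -2.254 2.232
v -2.307 -2.248 3.75
v -2.814 -1.737 3.279
v -0.791 -1.928 2.332
v -2.198 -1.923 3.85
v -0.788 -1.571 2.334
v -2.196 -1.565 3.852
v -0.892 -1.243 2.236
v -2.3 -1.237 3.754
v -1.085 -1.001 2.056
v -2.493 -0.996 3.574
v -1.334 -0.888 1.825
v -2.741 -0.883 3.343
v -1.595 -0.923 1.583
v -3.002 -0.917 3.101
v -1.823 -1.099 1.372
v -3.231 -1.094 2.89
v -1.98 -1.387 1.228
v -3.387 -1.381 2.746
v -2.037 -1.736 1.176
v -3.444 -1.731 2.694
v -1.985 -2.086 1.226
v -3.392 -2.081 2.744
v -1.833 -2.377 1.368
v -3.241 -2.372 2.885
v -1.607 -2.558 1.578
v -3.015 -2.553 3.095
v -1.347 -2.599 1.819
v -2.754 -2.593 3.337
v -1.097 -2.491 2.051
v -2.504 -2.485 3.569
f 2 1 5
f 2 5 3
f 3 5 6
f 3 6 4
f 5 1 7
f 5 7 6
f 6 7 8
f 6 8 4
f 7 1 9
f 7 9 8
f 8 9 10
f 8 10 4
f 9 1 11
f 9 11 10
f 10 11 12
f 10 12 4
f 11 1 13
f 11 13 12
f 12 13 14
f 12 14 4
f 13 1 15
f 13 15 14
f 14 15 16
f 14 16 4
f 15 1 17
f 15 17 16
f 16 17 18
f 16 18 4
f 17 1 19
f 17 19 18
f 18 19 20
f 18 20 4
f 19 1 21
f 19 21 20
f 20 21 22
f 20 22 4
f 21 1 23
f 21 23 22
f 22 23 24
f 22 24 4
f 23 1 25
f 23 25 24
f 24 25 26
f 24 26 4
f 25 1 27
f 25 27 26
f 26 27 28
f 26 28 4
f 27 1 29
f 27 29 28
f 28 29 30
f 28 30 4
f 29 1 31
f 29 31 30
f 30 31 32
f 30 32 4
f 31 1 33
f 31 33 32
f 32 33 34
f 32 34 4
f 33 1 2
f 33 2 34
f 34 2 3
f 34 3 4
f 36 38 35
f 39 36 35
f 35 38 37
f 37 39 35
f 36 42 38
f 40 36 39
f 40 42 36
f 38 42 37
f 41 39 37
f 37 42 41
f 41 40 39
f 42 40 41
f 44 46 43
f 47 44 43
f 43 46 45
f 45 47 43
f 44 50 46
f 48 44 47
f 48 50 44
f 46 50 45
f 49 47 45
f 45 50 49
f 49 48 47
f 50 48 49
f 52 51 55
f 52 55 53
f 53 55 56
f 53 56 54
f 55 51 57
f 55 57 56
f 56 57 58
f 56 58 54
f 57 51 59
f 57 59 58
f 58 59 60
f 58 60 54
f 59 51 61
f 59 61 60
f 60 61 62
f 60 62 54
f 61 51 63
f 61 63 62
f 62 63 64
f 62 64 54
f 63 51 65
f 63 65 64
f 64 65 66
f 64 66 54
f 65 51 67
f 65 67 66
f 66 67 68
f 66 68 54
f 67 51 69
f 67 69 68
f 68 69 70
f 68 70 54
f 69 51 71
f 69 71 70
f 70 71 72
f 70 72 54
f 71 51 73
f 71 73 72
f 72 73 74
f 72 74 54
f 73 51 75
f 73 75 74
f 74 75 76
f 74 76 54
f 75 51 77
f 75 77 76
f 76 77 78
f 76 78 54
f 77 51 79
f 77 79 78
f 78 79 80
f 78 80 54
f 79 51 81
f 79 81 80
f 80 81 82
f 80 82 54
f 81 51 52
f 81 52 82
f 82 52 53
f 82 53 54



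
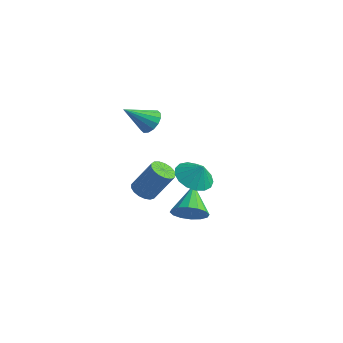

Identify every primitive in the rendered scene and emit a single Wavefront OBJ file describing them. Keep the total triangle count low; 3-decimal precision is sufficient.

v -0.643 -3.3 2.851
v -0.046 -3.226 3.331
v -1.417 -4.46 3.989
v -0.304 -2.944 3.443
v -0.653 -2.757 3.397
v -1 -2.716 3.204
v -1.25 -2.831 2.916
v -1.339 -3.072 2.611
v -1.24 -3.374 2.37
v -0.982 -3.656 2.258
v -0.633 -3.843 2.305
v -0.287 -3.884 2.498
v -0.036 -3.769 2.785
v 0.052 -3.528 3.09
v -0.907 -3.61 -2.261
v -0.382 -4.108 -2.359
v 0.473 -3.527 -0.716
v -0.053 -3.03 -0.619
v -0.26 -3.824 -2.522
v 0.595 -3.243 -0.88
v -0.286 -3.491 -2.626
v 0.568 -2.911 -0.984
v -0.455 -3.186 -2.646
v 0.399 -2.606 -1.004
v -0.727 -2.978 -2.578
v 0.127 -2.397 -0.936
v -1.041 -2.915 -2.438
v -0.186 -2.334 -0.795
v -1.324 -3.011 -2.256
v -0.469 -2.43 -0.614
v -1.511 -3.244 -2.076
v -0.657 -2.664 -0.434
v -1.56 -3.561 -1.939
v -0.706 -2.981 -0.296
v -1.46 -3.89 -1.875
v -0.605 -3.309 -0.233
v -1.233 -4.154 -1.899
v -0.378 -3.574 -0.257
v -0.931 -4.294 -2.007
v -0.077 -3.714 -0.365
v -0.624 -4.277 -2.173
v 0.23 -3.697 -0.53
v 1.865 -2.957 -0.298
v 2.58 -3.682 -0.629
v 2.395 -2.863 0.638
v 2.777 -3.235 -0.785
v 2.765 -2.725 -0.83
v 2.546 -2.269 -0.753
v 2.172 -1.97 -0.572
v 1.728 -1.897 -0.328
v 1.315 -2.067 -0.077
v 1.028 -2.441 0.123
v 0.933 -2.934 0.226
v 1.052 -3.432 0.209
v 1.357 -3.821 0.077
v 1.778 -4.012 -0.142
v 2.22 -3.962 -0.397
v 1.29 -2.588 -3.543
v 2.176 -2.357 -3.116
v 0.43 -1.212 -2.497
v 2.147 -2.053 -3.54
v 1.888 -1.892 -3.965
v 1.469 -1.917 -4.277
v 1.002 -2.122 -4.392
v 0.612 -2.452 -4.279
v 0.404 -2.818 -3.969
v 0.433 -3.122 -3.545
v 0.692 -3.283 -3.121
v 1.111 -3.258 -2.809
v 1.578 -3.053 -2.694
v 1.968 -2.723 -2.807
f 2 1 4
f 2 4 3
f 4 1 5
f 4 5 3
f 5 1 6
f 5 6 3
f 6 1 7
f 6 7 3
f 7 1 8
f 7 8 3
f 8 1 9
f 8 9 3
f 9 1 10
f 9 10 3
f 10 1 11
f 10 11 3
f 11 1 12
f 11 12 3
f 12 1 13
f 12 13 3
f 13 1 14
f 13 14 3
f 14 1 2
f 14 2 3
f 16 15 19
f 16 19 17
f 17 19 20
f 17 20 18
f 19 15 21
f 19 21 20
f 20 21 22
f 20 22 18
f 21 15 23
f 21 23 22
f 22 23 24
f 22 24 18
f 23 15 25
f 23 25 24
f 24 25 26
f 24 26 18
f 25 15 27
f 25 27 26
f 26 27 28
f 26 28 18
f 27 15 29
f 27 29 28
f 28 29 30
f 28 30 18
f 29 15 31
f 29 31 30
f 30 31 32
f 30 32 18
f 31 15 33
f 31 33 32
f 32 33 34
f 32 34 18
f 33 15 35
f 33 35 34
f 34 35 36
f 34 36 18
f 35 15 37
f 35 37 36
f 36 37 38
f 36 38 18
f 37 15 39
f 37 39 38
f 38 39 40
f 38 40 18
f 39 15 41
f 39 41 40
f 40 41 42
f 40 42 18
f 41 15 16
f 41 16 42
f 42 16 17
f 42 17 18
f 44 43 46
f 44 46 45
f 46 43 47
f 46 47 45
f 47 43 48
f 47 48 45
f 48 43 49
f 48 49 45
f 49 43 50
f 49 50 45
f 50 43 51
f 50 51 45
f 51 43 52
f 51 52 45
f 52 43 53
f 52 53 45
f 53 43 54
f 53 54 45
f 54 43 55
f 54 55 45
f 55 43 56
f 55 56 45
f 56 43 57
f 56 57 45
f 57 43 44
f 57 44 45
f 59 58 61
f 59 61 60
f 61 58 62
f 61 62 60
f 62 58 63
f 62 63 60
f 63 58 64
f 63 64 60
f 64 58 65
f 64 65 60
f 65 58 66
f 65 66 60
f 66 58 67
f 66 67 60
f 67 58 68
f 67 68 60
f 68 58 69
f 68 69 60
f 69 58 70
f 69 70 60
f 70 58 71
f 70 71 60
f 71 58 59
f 71 59 60



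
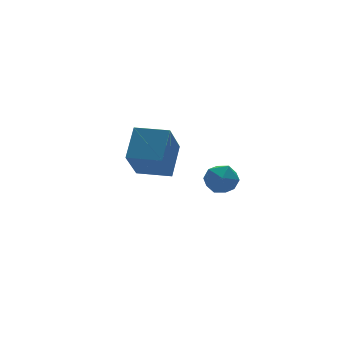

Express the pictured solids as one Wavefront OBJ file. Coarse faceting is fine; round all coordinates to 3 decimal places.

v 0.556 -1.234 -3.687
v 1.314 -0.449 -2.764
v -0.353 -0.319 -3.718
v 0.405 0.466 -2.794
v 1.395 -0.446 -5.046
v 2.153 0.339 -4.122
v 0.486 0.469 -5.076
v 1.244 1.254 -4.153
v 1.553 -3.391 -3.882
v 1.925 -3.762 -3.446
v 0.655 -3.978 -3.614
v 1.027 -4.349 -3.178
v 0.898 -3.692 -3.044
v 1.453 -3.329 -3.209
v 1.127 -4.411 -3.851
v 1.682 -4.048 -4.016
v 1.663 -4.392 -3.426
v 1.52 -3.948 -2.927
v 1.06 -3.792 -4.133
v 0.917 -3.348 -3.634
f 2 4 1
f 5 2 1
f 1 4 3
f 3 5 1
f 2 8 4
f 6 2 5
f 6 8 2
f 4 8 3
f 7 5 3
f 3 8 7
f 7 6 5
f 8 6 7
f 9 20 14
f 9 14 10
f 9 10 16
f 9 16 19
f 9 19 20
f 10 14 18
f 14 20 13
f 20 19 11
f 19 16 15
f 16 10 17
f 12 18 13
f 12 13 11
f 12 11 15
f 12 15 17
f 12 17 18
f 13 18 14
f 11 13 20
f 15 11 19
f 17 15 16
f 18 17 10



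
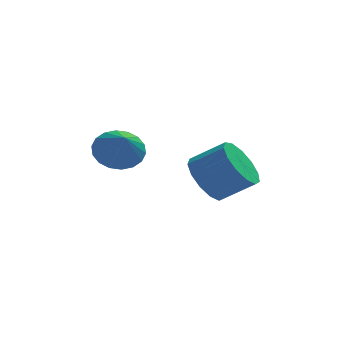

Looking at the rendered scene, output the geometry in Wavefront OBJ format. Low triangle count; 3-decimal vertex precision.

v -3.619 -2.109 0.007
v -2.888 -1.89 0.111
v -3.481 -2.911 0.733
v -3.057 -1.706 0.346
v -3.337 -1.602 0.514
v -3.673 -1.599 0.581
v -3.998 -1.697 0.535
v -4.248 -1.876 0.384
v -4.374 -2.102 0.159
v -4.35 -2.329 -0.096
v -4.181 -2.513 -0.331
v -3.901 -2.616 -0.499
v -3.565 -2.62 -0.567
v -3.24 -2.522 -0.521
v -2.99 -2.342 -0.37
v -2.864 -2.117 -0.145
v -1.216 -2.457 -1.068
v -0.889 -2.956 -1.701
v 0.083 -3.202 -1.005
v -0.244 -2.703 -0.372
v -0.718 -2.503 -1.78
v 0.254 -2.75 -1.084
v -0.705 -2.036 -1.632
v 0.267 -2.282 -0.937
v -0.854 -1.702 -1.306
v 0.117 -1.949 -0.61
v -1.118 -1.608 -0.904
v -0.147 -1.854 -0.208
v -1.413 -1.783 -0.554
v -0.442 -2.03 0.142
v -1.646 -2.172 -0.367
v -0.674 -2.419 0.329
v -1.742 -2.652 -0.403
v -0.77 -2.898 0.293
v -1.671 -3.069 -0.65
v -0.699 -3.316 0.046
v -1.455 -3.292 -1.029
v -0.484 -3.539 -0.334
v -1.164 -3.25 -1.421
v -0.192 -3.496 -0.726
f 2 1 4
f 2 4 3
f 4 1 5
f 4 5 3
f 5 1 6
f 5 6 3
f 6 1 7
f 6 7 3
f 7 1 8
f 7 8 3
f 8 1 9
f 8 9 3
f 9 1 10
f 9 10 3
f 10 1 11
f 10 11 3
f 11 1 12
f 11 12 3
f 12 1 13
f 12 13 3
f 13 1 14
f 13 14 3
f 14 1 15
f 14 15 3
f 15 1 16
f 15 16 3
f 16 1 2
f 16 2 3
f 18 17 21
f 18 21 19
f 19 21 22
f 19 22 20
f 21 17 23
f 21 23 22
f 22 23 24
f 22 24 20
f 23 17 25
f 23 25 24
f 24 25 26
f 24 26 20
f 25 17 27
f 25 27 26
f 26 27 28
f 26 28 20
f 27 17 29
f 27 29 28
f 28 29 30
f 28 30 20
f 29 17 31
f 29 31 30
f 30 31 32
f 30 32 20
f 31 17 33
f 31 33 32
f 32 33 34
f 32 34 20
f 33 17 35
f 33 35 34
f 34 35 36
f 34 36 20
f 35 17 37
f 35 37 36
f 36 37 38
f 36 38 20
f 37 17 39
f 37 39 38
f 38 39 40
f 38 40 20
f 39 17 18
f 39 18 40
f 40 18 19
f 40 19 20



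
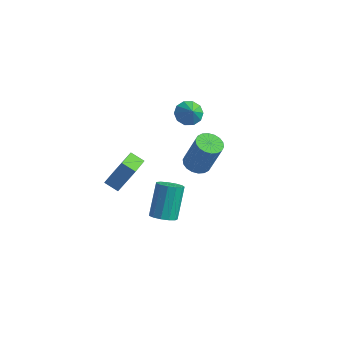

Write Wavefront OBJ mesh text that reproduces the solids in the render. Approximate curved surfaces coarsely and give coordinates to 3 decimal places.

v 0.667 1.463 0.489
v 1.221 2.004 0.39
v 1.213 1.037 1.211
v 0.91 2.167 0.721
v 0.507 2.061 0.963
v 0.165 1.727 1.024
v 0.015 1.292 0.881
v 0.114 0.922 0.588
v 0.424 0.759 0.257
v 0.827 0.865 0.015
v 1.169 1.199 -0.046
v 1.32 1.634 0.097
v 0.1 -5.099 -0.61
v 0.689 -4.405 0.755
v -0.415 -3.642 -1.128
v 0.174 -2.948 0.236
v 0.846 -4.972 -0.996
v 1.435 -4.278 0.368
v 0.331 -3.515 -1.515
v 0.92 -2.821 -0.15
v 0.404 2.637 -4.772
v 1.056 3.02 -5.032
v 1.808 3.126 -2.988
v 1.156 2.743 -2.728
v 0.831 3.286 -4.962
v 1.582 3.393 -2.919
v 0.52 3.424 -4.855
v 1.272 3.53 -2.812
v 0.187 3.406 -4.732
v 0.939 3.512 -2.688
v -0.104 3.235 -4.616
v 0.648 3.342 -2.573
v -0.293 2.946 -4.531
v 0.459 3.053 -2.488
v -0.345 2.596 -4.494
v 0.407 2.702 -2.45
v -0.248 2.254 -4.512
v 0.504 2.36 -2.468
v -0.022 1.987 -4.581
v 0.729 2.094 -2.538
v 0.288 1.85 -4.688
v 1.04 1.956 -2.645
v 0.621 1.868 -4.812
v 1.373 1.974 -2.768
v 0.912 2.038 -4.927
v 1.664 2.145 -2.884
v 1.101 2.327 -5.012
v 1.853 2.434 -2.969
v 1.153 2.678 -5.05
v 1.905 2.784 -3.006
v 2.569 -3.541 -3.327
v 2.914 -2.967 -3.643
v 2.575 -1.865 -2.008
v 2.231 -2.439 -1.693
v 2.512 -2.934 -3.748
v 2.173 -1.833 -2.113
v 2.128 -3.094 -3.719
v 1.789 -1.993 -2.085
v 1.884 -3.396 -3.567
v 1.545 -2.295 -1.932
v 1.858 -3.744 -3.338
v 1.519 -2.643 -1.703
v 2.058 -4.027 -3.106
v 1.719 -2.926 -1.471
v 2.42 -4.156 -2.944
v 2.081 -3.054 -1.309
v 2.829 -4.089 -2.904
v 2.491 -2.988 -1.269
v 3.156 -3.848 -2.998
v 2.818 -2.747 -1.364
v 3.297 -3.51 -3.197
v 2.958 -2.409 -1.562
v 3.207 -3.181 -3.437
v 2.868 -2.08 -1.803
f 2 1 4
f 2 4 3
f 4 1 5
f 4 5 3
f 5 1 6
f 5 6 3
f 6 1 7
f 6 7 3
f 7 1 8
f 7 8 3
f 8 1 9
f 8 9 3
f 9 1 10
f 9 10 3
f 10 1 11
f 10 11 3
f 11 1 12
f 11 12 3
f 12 1 2
f 12 2 3
f 14 16 13
f 17 14 13
f 13 16 15
f 15 17 13
f 14 20 16
f 18 14 17
f 18 20 14
f 16 20 15
f 19 17 15
f 15 20 19
f 19 18 17
f 20 18 19
f 22 21 25
f 22 25 23
f 23 25 26
f 23 26 24
f 25 21 27
f 25 27 26
f 26 27 28
f 26 28 24
f 27 21 29
f 27 29 28
f 28 29 30
f 28 30 24
f 29 21 31
f 29 31 30
f 30 31 32
f 30 32 24
f 31 21 33
f 31 33 32
f 32 33 34
f 32 34 24
f 33 21 35
f 33 35 34
f 34 35 36
f 34 36 24
f 35 21 37
f 35 37 36
f 36 37 38
f 36 38 24
f 37 21 39
f 37 39 38
f 38 39 40
f 38 40 24
f 39 21 41
f 39 41 40
f 40 41 42
f 40 42 24
f 41 21 43
f 41 43 42
f 42 43 44
f 42 44 24
f 43 21 45
f 43 45 44
f 44 45 46
f 44 46 24
f 45 21 47
f 45 47 46
f 46 47 48
f 46 48 24
f 47 21 49
f 47 49 48
f 48 49 50
f 48 50 24
f 49 21 22
f 49 22 50
f 50 22 23
f 50 23 24
f 52 51 55
f 52 55 53
f 53 55 56
f 53 56 54
f 55 51 57
f 55 57 56
f 56 57 58
f 56 58 54
f 57 51 59
f 57 59 58
f 58 59 60
f 58 60 54
f 59 51 61
f 59 61 60
f 60 61 62
f 60 62 54
f 61 51 63
f 61 63 62
f 62 63 64
f 62 64 54
f 63 51 65
f 63 65 64
f 64 65 66
f 64 66 54
f 65 51 67
f 65 67 66
f 66 67 68
f 66 68 54
f 67 51 69
f 67 69 68
f 68 69 70
f 68 70 54
f 69 51 71
f 69 71 70
f 70 71 72
f 70 72 54
f 71 51 73
f 71 73 72
f 72 73 74
f 72 74 54
f 73 51 52
f 73 52 74
f 74 52 53
f 74 53 54



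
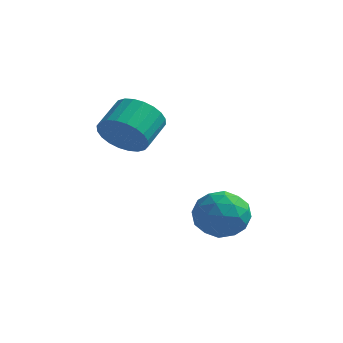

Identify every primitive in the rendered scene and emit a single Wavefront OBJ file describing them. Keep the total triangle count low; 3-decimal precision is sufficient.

v -2.36 2.096 0.348
v -1.96 2.556 -0.555
v -1.9 3.845 0.128
v -2.3 3.384 1.032
v -2.378 2.607 -0.614
v -2.318 3.896 0.069
v -2.793 2.58 -0.527
v -2.733 3.869 0.157
v -3.143 2.479 -0.306
v -3.082 3.768 0.377
v -3.373 2.32 0.014
v -3.313 3.609 0.697
v -3.449 2.127 0.385
v -3.389 3.416 1.069
v -3.359 1.929 0.751
v -3.299 3.218 1.434
v -3.118 1.756 1.055
v -3.057 3.045 1.738
v -2.76 1.635 1.252
v -2.7 2.924 1.935
v -2.342 1.584 1.311
v -2.282 2.873 1.994
v -1.927 1.611 1.223
v -1.867 2.9 1.907
v -1.578 1.712 1.003
v -1.517 3.001 1.686
v -1.347 1.871 0.683
v -1.287 3.16 1.366
v -1.271 2.064 0.311
v -1.211 3.353 0.995
v -1.361 2.262 -0.054
v -1.301 3.551 0.629
v -1.603 2.435 -0.358
v -1.542 3.724 0.325
v 1.563 3.644 -3.548
v 2.282 3.255 -2.715
v 0.698 1.965 -3.585
v 1.417 1.576 -2.752
v 0.617 2.389 -2.5
v 1.152 3.426 -2.478
v 1.828 1.794 -3.822
v 2.363 2.831 -3.8
v 2.446 2.112 -2.884
v 1.698 2.479 -2.067
v 1.282 2.741 -4.233
v 0.534 3.108 -3.416
v 1.999 3.596 -3.128
v 0.981 1.624 -3.172
v 0.512 2.101 -3.024
v 0.934 1.872 -2.534
v 1.334 3.697 -2.989
v 1.757 3.469 -2.499
v 0.779 2.96 -2.373
v 1.223 1.751 -3.801
v 1.646 1.523 -3.311
v 2.046 3.348 -3.766
v 2.468 3.119 -3.276
v 2.201 2.26 -3.927
v 2.517 2.696 -2.738
v 2.009 1.709 -2.76
v 2.25 1.837 -3.389
v 2.565 2.447 -3.376
v 2.078 2.912 -2.258
v 1.569 1.926 -2.28
v 1.099 2.403 -2.132
v 1.413 3.013 -2.118
v 2.174 2.24 -2.358
v 1.411 3.294 -4.02
v 0.902 2.308 -4.042
v 1.567 2.207 -4.182
v 1.881 2.817 -4.168
v 0.971 3.511 -3.54
v 0.463 2.524 -3.562
v 0.415 2.773 -2.924
v 0.73 3.383 -2.911
v 0.806 2.98 -3.942
f 2 1 5
f 2 5 3
f 3 5 6
f 3 6 4
f 5 1 7
f 5 7 6
f 6 7 8
f 6 8 4
f 7 1 9
f 7 9 8
f 8 9 10
f 8 10 4
f 9 1 11
f 9 11 10
f 10 11 12
f 10 12 4
f 11 1 13
f 11 13 12
f 12 13 14
f 12 14 4
f 13 1 15
f 13 15 14
f 14 15 16
f 14 16 4
f 15 1 17
f 15 17 16
f 16 17 18
f 16 18 4
f 17 1 19
f 17 19 18
f 18 19 20
f 18 20 4
f 19 1 21
f 19 21 20
f 20 21 22
f 20 22 4
f 21 1 23
f 21 23 22
f 22 23 24
f 22 24 4
f 23 1 25
f 23 25 24
f 24 25 26
f 24 26 4
f 25 1 27
f 25 27 26
f 26 27 28
f 26 28 4
f 27 1 29
f 27 29 28
f 28 29 30
f 28 30 4
f 29 1 31
f 29 31 30
f 30 31 32
f 30 32 4
f 31 1 33
f 31 33 32
f 32 33 34
f 32 34 4
f 33 1 2
f 33 2 34
f 34 2 3
f 34 3 4
f 35 72 51
f 72 46 75
f 51 75 40
f 72 75 51
f 35 51 47
f 51 40 52
f 47 52 36
f 51 52 47
f 35 47 56
f 47 36 57
f 56 57 42
f 47 57 56
f 35 56 68
f 56 42 71
f 68 71 45
f 56 71 68
f 35 68 72
f 68 45 76
f 72 76 46
f 68 76 72
f 36 52 63
f 52 40 66
f 63 66 44
f 52 66 63
f 40 75 53
f 75 46 74
f 53 74 39
f 75 74 53
f 46 76 73
f 76 45 69
f 73 69 37
f 76 69 73
f 45 71 70
f 71 42 58
f 70 58 41
f 71 58 70
f 42 57 62
f 57 36 59
f 62 59 43
f 57 59 62
f 38 64 50
f 64 44 65
f 50 65 39
f 64 65 50
f 38 50 48
f 50 39 49
f 48 49 37
f 50 49 48
f 38 48 55
f 48 37 54
f 55 54 41
f 48 54 55
f 38 55 60
f 55 41 61
f 60 61 43
f 55 61 60
f 38 60 64
f 60 43 67
f 64 67 44
f 60 67 64
f 39 65 53
f 65 44 66
f 53 66 40
f 65 66 53
f 37 49 73
f 49 39 74
f 73 74 46
f 49 74 73
f 41 54 70
f 54 37 69
f 70 69 45
f 54 69 70
f 43 61 62
f 61 41 58
f 62 58 42
f 61 58 62
f 44 67 63
f 67 43 59
f 63 59 36
f 67 59 63



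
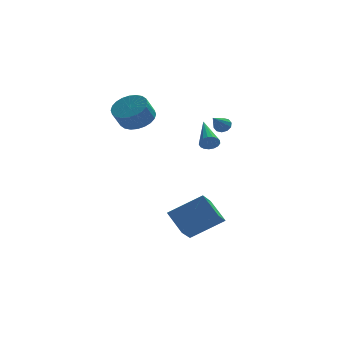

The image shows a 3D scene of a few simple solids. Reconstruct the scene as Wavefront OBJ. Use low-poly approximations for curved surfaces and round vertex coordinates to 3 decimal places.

v 0.607 -2.782 -1.886
v 2.403 -2.7 -0.763
v 1.107 -1.524 -2.776
v 2.903 -1.443 -1.653
v 1.277 -3.757 -2.887
v 3.073 -3.676 -1.764
v 1.777 -2.5 -3.777
v 3.573 -2.418 -2.654
v 2.613 -3.95 3.246
v 2.851 -3.744 2.819
v 2.467 -2.07 4.074
v 2.604 -3.737 2.761
v 2.36 -3.779 2.813
v 2.173 -3.861 2.965
v 2.087 -3.962 3.181
v 2.122 -4.061 3.411
v 2.269 -4.135 3.604
v 2.496 -4.166 3.715
v 2.749 -4.148 3.719
v 2.971 -4.084 3.614
v 3.111 -3.99 3.424
v 3.137 -3.887 3.194
v 3.043 -3.798 2.976
v 4.019 4.018 1.838
v 4.351 4.14 2.219
v 3.401 3.002 2.702
v 4.091 4.326 2.251
v 3.803 4.394 2.125
v 3.598 4.318 1.889
v 3.554 4.128 1.634
v 3.687 3.896 1.457
v 3.948 3.71 1.425
v 4.236 3.642 1.551
v 4.441 3.718 1.787
v 4.485 3.908 2.042
v -0.537 3.508 2.629
v 0.423 3.28 2.958
v -0.043 2.764 3.96
v -1.003 2.992 3.631
v 0.368 3.647 3.121
v -0.098 3.132 4.124
v 0.176 3.993 3.21
v -0.29 3.478 4.212
v -0.125 4.266 3.21
v -0.591 3.75 4.213
v -0.489 4.422 3.121
v -0.955 3.907 4.124
v -0.86 4.44 2.958
v -1.326 3.924 3.961
v -1.182 4.316 2.744
v -1.648 3.8 3.747
v -1.405 4.068 2.513
v -1.871 3.553 3.516
v -1.497 3.736 2.3
v -1.963 3.22 3.302
v -1.442 3.368 2.136
v -1.908 2.853 3.139
v -1.25 3.022 2.048
v -1.716 2.507 3.05
v -0.949 2.75 2.047
v -1.415 2.234 3.05
v -0.585 2.593 2.136
v -1.051 2.078 3.139
v -0.214 2.576 2.299
v -0.68 2.06 3.302
v 0.108 2.7 2.513
v -0.358 2.184 3.516
v 0.331 2.947 2.744
v -0.135 2.432 3.747
f 2 4 1
f 5 2 1
f 1 4 3
f 3 5 1
f 2 8 4
f 6 2 5
f 6 8 2
f 4 8 3
f 7 5 3
f 3 8 7
f 7 6 5
f 8 6 7
f 10 9 12
f 10 12 11
f 12 9 13
f 12 13 11
f 13 9 14
f 13 14 11
f 14 9 15
f 14 15 11
f 15 9 16
f 15 16 11
f 16 9 17
f 16 17 11
f 17 9 18
f 17 18 11
f 18 9 19
f 18 19 11
f 19 9 20
f 19 20 11
f 20 9 21
f 20 21 11
f 21 9 22
f 21 22 11
f 22 9 23
f 22 23 11
f 23 9 10
f 23 10 11
f 25 24 27
f 25 27 26
f 27 24 28
f 27 28 26
f 28 24 29
f 28 29 26
f 29 24 30
f 29 30 26
f 30 24 31
f 30 31 26
f 31 24 32
f 31 32 26
f 32 24 33
f 32 33 26
f 33 24 34
f 33 34 26
f 34 24 35
f 34 35 26
f 35 24 25
f 35 25 26
f 37 36 40
f 37 40 38
f 38 40 41
f 38 41 39
f 40 36 42
f 40 42 41
f 41 42 43
f 41 43 39
f 42 36 44
f 42 44 43
f 43 44 45
f 43 45 39
f 44 36 46
f 44 46 45
f 45 46 47
f 45 47 39
f 46 36 48
f 46 48 47
f 47 48 49
f 47 49 39
f 48 36 50
f 48 50 49
f 49 50 51
f 49 51 39
f 50 36 52
f 50 52 51
f 51 52 53
f 51 53 39
f 52 36 54
f 52 54 53
f 53 54 55
f 53 55 39
f 54 36 56
f 54 56 55
f 55 56 57
f 55 57 39
f 56 36 58
f 56 58 57
f 57 58 59
f 57 59 39
f 58 36 60
f 58 60 59
f 59 60 61
f 59 61 39
f 60 36 62
f 60 62 61
f 61 62 63
f 61 63 39
f 62 36 64
f 62 64 63
f 63 64 65
f 63 65 39
f 64 36 66
f 64 66 65
f 65 66 67
f 65 67 39
f 66 36 68
f 66 68 67
f 67 68 69
f 67 69 39
f 68 36 37
f 68 37 69
f 69 37 38
f 69 38 39



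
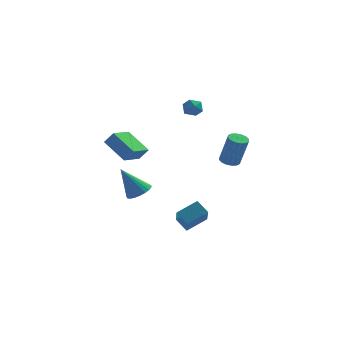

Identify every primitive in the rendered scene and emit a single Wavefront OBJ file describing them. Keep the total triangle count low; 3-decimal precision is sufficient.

v 2.582 0.374 0.066
v 3.121 0.195 -0.095
v 3.577 -0.032 1.694
v 3.038 0.146 1.854
v 3.144 0.498 -0.062
v 3.601 0.27 1.727
v 3.017 0.767 0.005
v 3.473 0.54 1.793
v 2.773 0.931 0.088
v 3.23 0.704 1.877
v 2.478 0.946 0.165
v 2.934 0.718 1.954
v 2.211 0.807 0.215
v 2.667 0.58 2.004
v 2.043 0.552 0.226
v 2.499 0.325 2.015
v 2.019 0.25 0.193
v 2.476 0.022 1.982
v 2.147 -0.02 0.127
v 2.603 -0.247 1.915
v 2.39 -0.184 0.043
v 2.847 -0.411 1.832
v 2.686 -0.198 -0.034
v 3.142 -0.426 1.755
v 2.953 -0.06 -0.084
v 3.409 -0.287 1.705
v -2.283 1.69 -0.406
v -3.067 0.427 0.066
v -3.385 2.715 0.507
v -4.169 1.451 0.978
v -1.771 1.629 0.282
v -2.555 0.365 0.753
v -2.873 2.653 1.194
v -3.657 1.39 1.666
v -0.283 0.212 -4.376
v -0.257 -1.158 -3.119
v 0.83 0.776 -3.785
v 0.855 -0.595 -2.528
v 0.285 -0.305 -4.952
v 0.31 -1.676 -3.695
v 1.397 0.258 -4.361
v 1.423 -1.112 -3.104
v 0.48 2.221 3.134
v 1.089 2.074 3.311
v 0.131 1.346 3.609
v 0.74 1.199 3.786
v 0.437 1.709 4.055
v 0.653 2.25 3.762
v 0.567 1.17 3.158
v 0.783 1.711 2.865
v 1.144 1.424 3.326
v 1.063 1.757 3.881
v 0.157 1.663 3.039
v 0.076 1.996 3.594
v -2.245 -1.05 -1.575
v -1.718 -0.565 -1.291
v -3.215 -0.95 0.055
v -1.926 -0.364 -1.427
v -2.19 -0.282 -1.589
v -2.463 -0.332 -1.749
v -2.698 -0.506 -1.878
v -2.855 -0.774 -1.955
v -2.907 -1.09 -1.967
v -2.844 -1.399 -1.91
v -2.677 -1.647 -1.796
v -2.436 -1.792 -1.644
v -2.161 -1.809 -1.479
v -1.901 -1.694 -1.332
v -1.701 -1.468 -1.226
v -1.594 -1.17 -1.181
v -1.6 -0.85 -1.204
f 2 1 5
f 2 5 3
f 3 5 6
f 3 6 4
f 5 1 7
f 5 7 6
f 6 7 8
f 6 8 4
f 7 1 9
f 7 9 8
f 8 9 10
f 8 10 4
f 9 1 11
f 9 11 10
f 10 11 12
f 10 12 4
f 11 1 13
f 11 13 12
f 12 13 14
f 12 14 4
f 13 1 15
f 13 15 14
f 14 15 16
f 14 16 4
f 15 1 17
f 15 17 16
f 16 17 18
f 16 18 4
f 17 1 19
f 17 19 18
f 18 19 20
f 18 20 4
f 19 1 21
f 19 21 20
f 20 21 22
f 20 22 4
f 21 1 23
f 21 23 22
f 22 23 24
f 22 24 4
f 23 1 25
f 23 25 24
f 24 25 26
f 24 26 4
f 25 1 2
f 25 2 26
f 26 2 3
f 26 3 4
f 28 30 27
f 31 28 27
f 27 30 29
f 29 31 27
f 28 34 30
f 32 28 31
f 32 34 28
f 30 34 29
f 33 31 29
f 29 34 33
f 33 32 31
f 34 32 33
f 36 38 35
f 39 36 35
f 35 38 37
f 37 39 35
f 36 42 38
f 40 36 39
f 40 42 36
f 38 42 37
f 41 39 37
f 37 42 41
f 41 40 39
f 42 40 41
f 43 54 48
f 43 48 44
f 43 44 50
f 43 50 53
f 43 53 54
f 44 48 52
f 48 54 47
f 54 53 45
f 53 50 49
f 50 44 51
f 46 52 47
f 46 47 45
f 46 45 49
f 46 49 51
f 46 51 52
f 47 52 48
f 45 47 54
f 49 45 53
f 51 49 50
f 52 51 44
f 56 55 58
f 56 58 57
f 58 55 59
f 58 59 57
f 59 55 60
f 59 60 57
f 60 55 61
f 60 61 57
f 61 55 62
f 61 62 57
f 62 55 63
f 62 63 57
f 63 55 64
f 63 64 57
f 64 55 65
f 64 65 57
f 65 55 66
f 65 66 57
f 66 55 67
f 66 67 57
f 67 55 68
f 67 68 57
f 68 55 69
f 68 69 57
f 69 55 70
f 69 70 57
f 70 55 71
f 70 71 57
f 71 55 56
f 71 56 57

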